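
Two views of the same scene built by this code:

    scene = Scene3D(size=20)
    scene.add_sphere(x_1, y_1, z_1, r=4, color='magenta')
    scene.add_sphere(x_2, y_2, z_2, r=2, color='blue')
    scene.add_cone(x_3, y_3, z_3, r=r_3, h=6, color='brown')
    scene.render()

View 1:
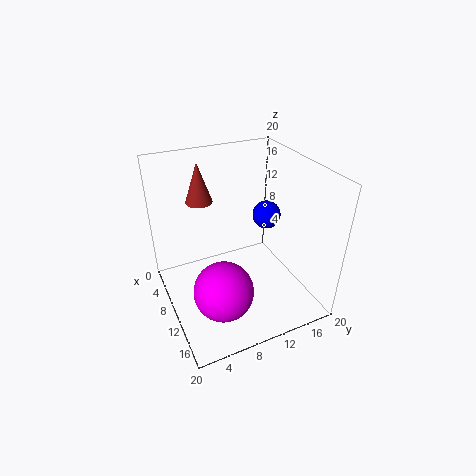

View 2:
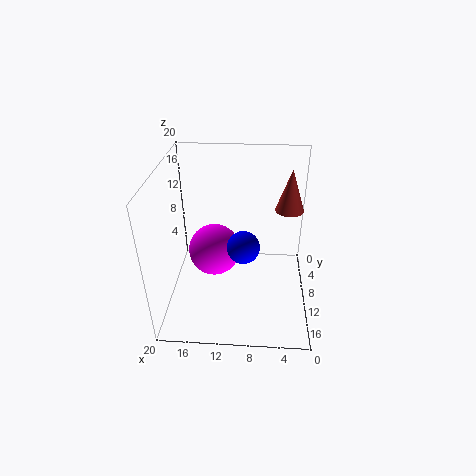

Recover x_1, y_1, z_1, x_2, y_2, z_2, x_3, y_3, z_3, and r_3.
x_1 = 14
y_1 = 6
z_1 = 5
x_2 = 9
y_2 = 15
z_2 = 12
x_3 = 3
y_3 = 7
z_3 = 13
r_3 = 2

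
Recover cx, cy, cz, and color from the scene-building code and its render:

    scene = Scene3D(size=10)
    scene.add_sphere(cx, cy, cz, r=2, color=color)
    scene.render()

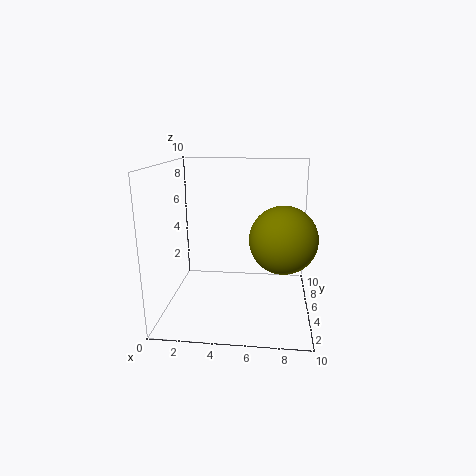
cx = 8
cy = 2
cz = 6
color = 'olive'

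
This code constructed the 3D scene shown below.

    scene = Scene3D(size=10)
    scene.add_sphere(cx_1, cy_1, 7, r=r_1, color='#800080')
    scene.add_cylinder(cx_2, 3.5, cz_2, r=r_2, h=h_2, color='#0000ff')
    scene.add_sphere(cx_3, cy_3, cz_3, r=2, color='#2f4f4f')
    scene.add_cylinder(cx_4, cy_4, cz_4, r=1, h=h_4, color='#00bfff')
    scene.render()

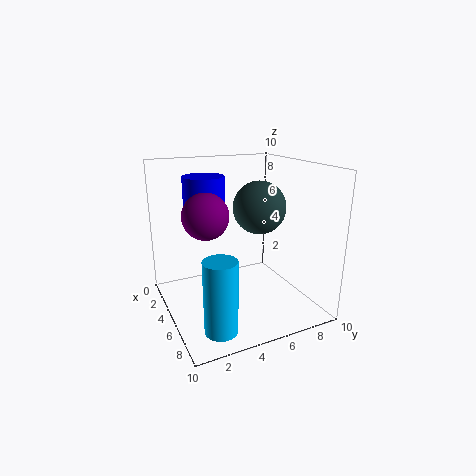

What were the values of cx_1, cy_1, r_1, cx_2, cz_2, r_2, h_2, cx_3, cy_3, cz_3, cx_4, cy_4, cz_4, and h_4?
cx_1 = 5.5
cy_1 = 2.5
r_1 = 1.5
cx_2 = 2.5
cz_2 = 5.5
r_2 = 1.5
h_2 = 3.5
cx_3 = 3.5
cy_3 = 7.5
cz_3 = 6.5
cx_4 = 9
cy_4 = 2
cz_4 = 1
h_4 = 4.5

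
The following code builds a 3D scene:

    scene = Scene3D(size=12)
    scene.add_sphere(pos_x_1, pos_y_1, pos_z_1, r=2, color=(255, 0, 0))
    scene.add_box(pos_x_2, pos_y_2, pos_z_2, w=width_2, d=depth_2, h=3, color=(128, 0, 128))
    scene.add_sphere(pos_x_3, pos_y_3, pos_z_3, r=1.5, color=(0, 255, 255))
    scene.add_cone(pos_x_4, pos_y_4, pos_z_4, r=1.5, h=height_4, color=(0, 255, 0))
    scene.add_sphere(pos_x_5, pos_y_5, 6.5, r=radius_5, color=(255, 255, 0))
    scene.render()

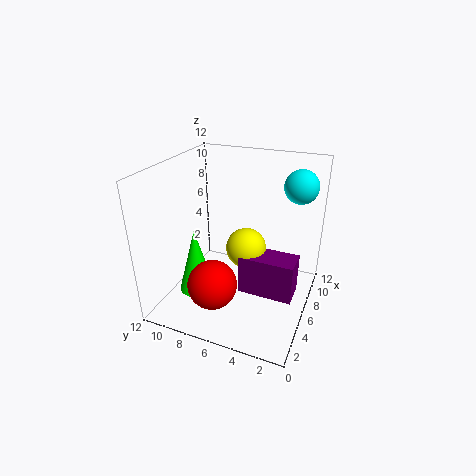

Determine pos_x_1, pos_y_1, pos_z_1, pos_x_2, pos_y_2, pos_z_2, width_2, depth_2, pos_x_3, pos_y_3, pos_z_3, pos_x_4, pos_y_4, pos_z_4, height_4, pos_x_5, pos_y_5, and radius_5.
pos_x_1 = 3
pos_y_1 = 7
pos_z_1 = 3
pos_x_2 = 2.5
pos_y_2 = 0.5
pos_z_2 = 3.5
width_2 = 2
depth_2 = 4
pos_x_3 = 10.5
pos_y_3 = 2
pos_z_3 = 9.5
pos_x_4 = 4
pos_y_4 = 9
pos_z_4 = 1.5
height_4 = 5.5
pos_x_5 = 4
pos_y_5 = 4.5
radius_5 = 1.5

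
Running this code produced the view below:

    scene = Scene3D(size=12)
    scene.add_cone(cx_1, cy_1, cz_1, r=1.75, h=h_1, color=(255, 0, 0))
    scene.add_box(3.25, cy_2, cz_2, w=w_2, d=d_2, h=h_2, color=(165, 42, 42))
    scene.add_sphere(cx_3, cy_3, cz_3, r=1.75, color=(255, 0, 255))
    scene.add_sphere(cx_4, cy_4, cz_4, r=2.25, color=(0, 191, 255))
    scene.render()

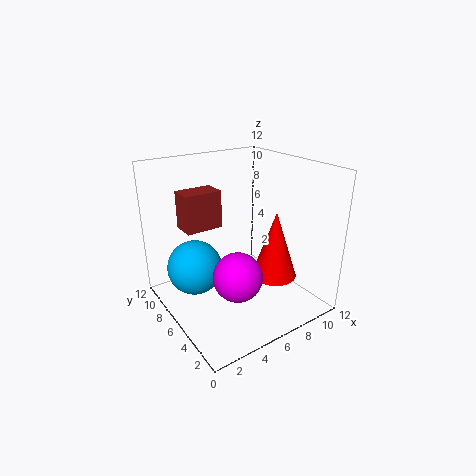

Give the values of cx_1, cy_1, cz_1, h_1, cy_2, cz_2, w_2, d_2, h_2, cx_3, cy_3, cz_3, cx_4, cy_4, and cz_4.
cx_1 = 7.25; cy_1 = 2.75; cz_1 = 3.75; h_1 = 5.25; cy_2 = 9.75; cz_2 = 5.5; w_2 = 3.5; d_2 = 2.25; h_2 = 3.5; cx_3 = 3.25; cy_3 = 2; cz_3 = 5.25; cx_4 = 2.5; cy_4 = 7.25; cz_4 = 3.75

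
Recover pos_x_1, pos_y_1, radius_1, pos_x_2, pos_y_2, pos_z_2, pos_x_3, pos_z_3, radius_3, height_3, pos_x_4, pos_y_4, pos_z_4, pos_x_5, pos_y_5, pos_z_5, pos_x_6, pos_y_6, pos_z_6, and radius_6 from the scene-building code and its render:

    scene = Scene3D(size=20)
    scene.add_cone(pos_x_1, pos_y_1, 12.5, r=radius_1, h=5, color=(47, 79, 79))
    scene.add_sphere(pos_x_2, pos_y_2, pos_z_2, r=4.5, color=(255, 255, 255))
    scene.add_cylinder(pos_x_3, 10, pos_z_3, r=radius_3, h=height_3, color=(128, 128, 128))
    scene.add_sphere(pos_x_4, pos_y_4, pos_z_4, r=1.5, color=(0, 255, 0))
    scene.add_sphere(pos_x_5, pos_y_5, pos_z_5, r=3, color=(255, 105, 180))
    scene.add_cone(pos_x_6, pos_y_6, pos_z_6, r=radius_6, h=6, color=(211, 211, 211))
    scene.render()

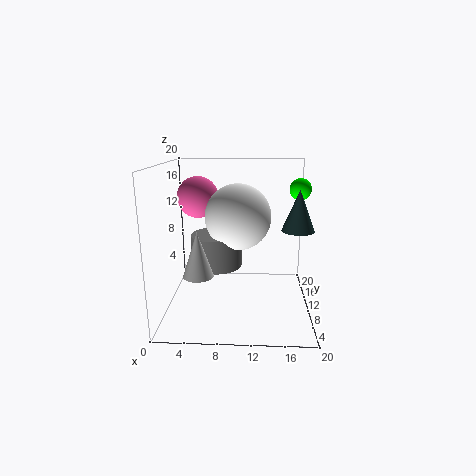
pos_x_1 = 17.5
pos_y_1 = 5.5
radius_1 = 2
pos_x_2 = 10
pos_y_2 = 10
pos_z_2 = 13
pos_x_3 = 7
pos_z_3 = 6
radius_3 = 3.5
height_3 = 4.5
pos_x_4 = 18.5
pos_y_4 = 12
pos_z_4 = 16.5
pos_x_5 = 4
pos_y_5 = 13.5
pos_z_5 = 15
pos_x_6 = 5
pos_y_6 = 6
pos_z_6 = 6
radius_6 = 2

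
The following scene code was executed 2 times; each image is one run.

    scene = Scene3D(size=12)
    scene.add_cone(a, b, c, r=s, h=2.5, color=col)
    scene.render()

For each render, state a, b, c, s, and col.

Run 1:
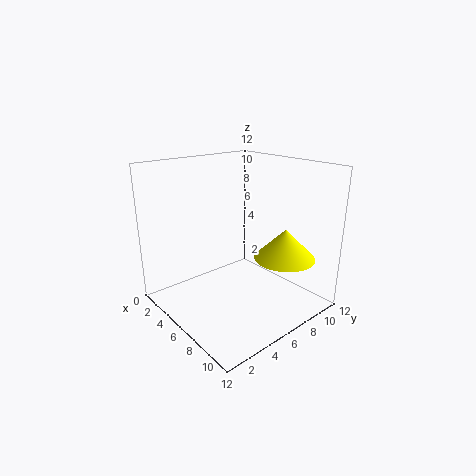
a = 9; b = 8.5; c = 4.5; s = 2.5; col = 'yellow'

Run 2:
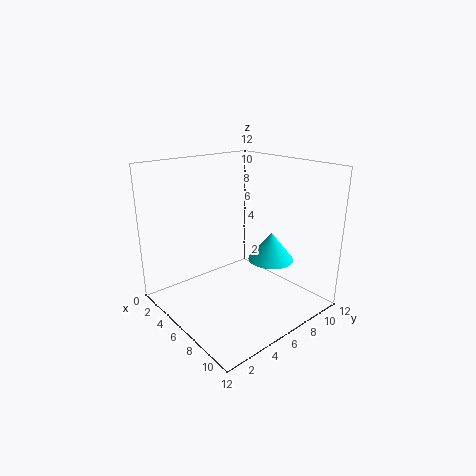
a = 7; b = 9; c = 3.5; s = 2; col = 'cyan'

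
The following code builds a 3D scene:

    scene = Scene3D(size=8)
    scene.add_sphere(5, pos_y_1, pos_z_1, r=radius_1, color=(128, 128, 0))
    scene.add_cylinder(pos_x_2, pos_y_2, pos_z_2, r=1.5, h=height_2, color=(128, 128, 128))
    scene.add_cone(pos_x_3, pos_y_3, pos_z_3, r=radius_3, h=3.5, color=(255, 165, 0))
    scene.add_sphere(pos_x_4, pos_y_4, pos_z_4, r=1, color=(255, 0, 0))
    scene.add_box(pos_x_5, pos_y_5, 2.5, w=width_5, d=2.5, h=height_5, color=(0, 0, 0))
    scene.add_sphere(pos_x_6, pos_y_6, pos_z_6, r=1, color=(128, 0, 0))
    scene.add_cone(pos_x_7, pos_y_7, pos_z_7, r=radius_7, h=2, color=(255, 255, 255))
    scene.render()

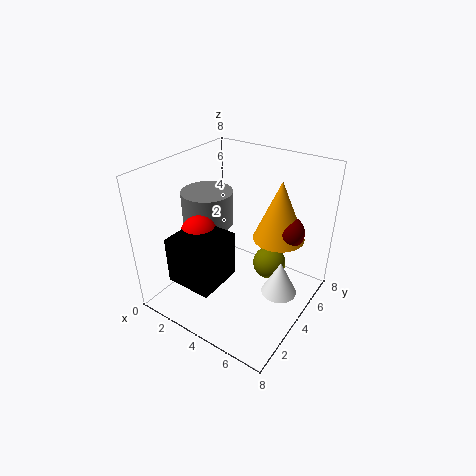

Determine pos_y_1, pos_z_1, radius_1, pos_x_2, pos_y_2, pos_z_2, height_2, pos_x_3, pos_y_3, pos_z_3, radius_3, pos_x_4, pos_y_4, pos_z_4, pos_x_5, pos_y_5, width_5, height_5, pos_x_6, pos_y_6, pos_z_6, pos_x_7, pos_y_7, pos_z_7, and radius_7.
pos_y_1 = 6
pos_z_1 = 1.5
radius_1 = 1
pos_x_2 = 1.5
pos_y_2 = 4.5
pos_z_2 = 4
height_2 = 2
pos_x_3 = 5.5
pos_y_3 = 6
pos_z_3 = 3.5
radius_3 = 1.5
pos_x_4 = 2.5
pos_y_4 = 2.5
pos_z_4 = 4.5
pos_x_5 = 2
pos_y_5 = 0.5
width_5 = 2.5
height_5 = 2.5
pos_x_6 = 6
pos_y_6 = 6
pos_z_6 = 4
pos_x_7 = 6.5
pos_y_7 = 4.5
pos_z_7 = 1
radius_7 = 1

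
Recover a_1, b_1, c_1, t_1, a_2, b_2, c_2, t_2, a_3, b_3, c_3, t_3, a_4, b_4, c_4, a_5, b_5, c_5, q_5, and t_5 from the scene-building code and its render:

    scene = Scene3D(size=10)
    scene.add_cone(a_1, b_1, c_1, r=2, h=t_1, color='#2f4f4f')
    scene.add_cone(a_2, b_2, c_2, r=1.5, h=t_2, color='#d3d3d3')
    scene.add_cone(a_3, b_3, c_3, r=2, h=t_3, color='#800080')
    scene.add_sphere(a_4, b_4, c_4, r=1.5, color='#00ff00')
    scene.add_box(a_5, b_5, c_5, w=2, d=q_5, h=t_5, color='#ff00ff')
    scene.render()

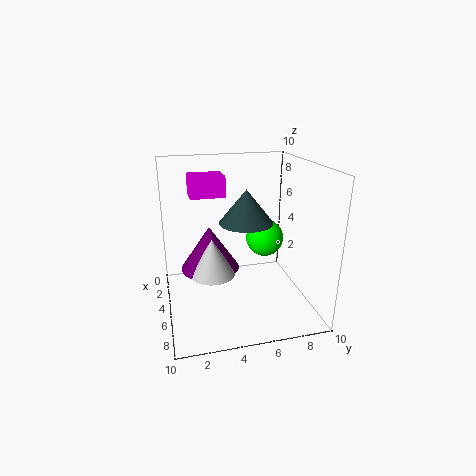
a_1 = 3.5; b_1 = 6; c_1 = 5.5; t_1 = 2.5; a_2 = 6; b_2 = 3; c_2 = 3; t_2 = 2.5; a_3 = 5; b_3 = 3; c_3 = 3; t_3 = 3; a_4 = 2; b_4 = 8; c_4 = 3.5; a_5 = 1.5; b_5 = 2; c_5 = 7.5; q_5 = 2.5; t_5 = 1.5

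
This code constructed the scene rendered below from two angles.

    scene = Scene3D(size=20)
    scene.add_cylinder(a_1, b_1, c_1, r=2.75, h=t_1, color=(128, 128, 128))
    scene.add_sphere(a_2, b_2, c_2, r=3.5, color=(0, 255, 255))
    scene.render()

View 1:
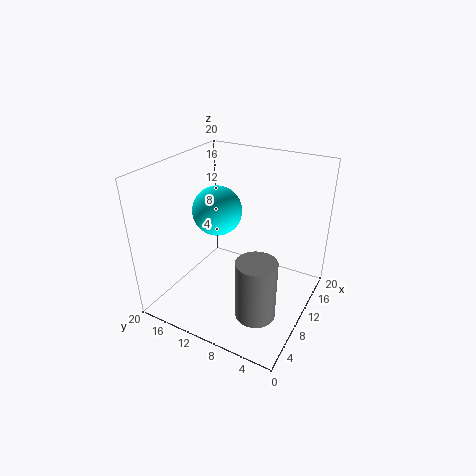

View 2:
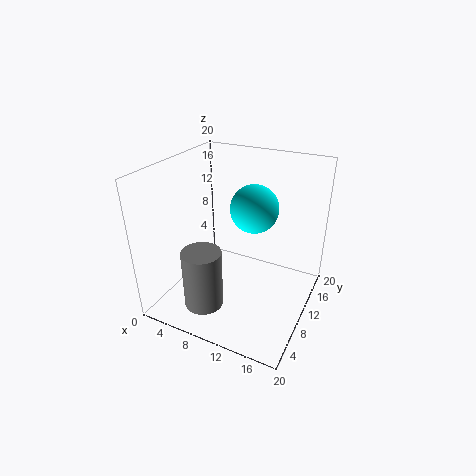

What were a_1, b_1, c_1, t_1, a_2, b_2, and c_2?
a_1 = 6.75, b_1 = 5.5, c_1 = 0.75, t_1 = 8.5, a_2 = 10.75, b_2 = 13.75, c_2 = 13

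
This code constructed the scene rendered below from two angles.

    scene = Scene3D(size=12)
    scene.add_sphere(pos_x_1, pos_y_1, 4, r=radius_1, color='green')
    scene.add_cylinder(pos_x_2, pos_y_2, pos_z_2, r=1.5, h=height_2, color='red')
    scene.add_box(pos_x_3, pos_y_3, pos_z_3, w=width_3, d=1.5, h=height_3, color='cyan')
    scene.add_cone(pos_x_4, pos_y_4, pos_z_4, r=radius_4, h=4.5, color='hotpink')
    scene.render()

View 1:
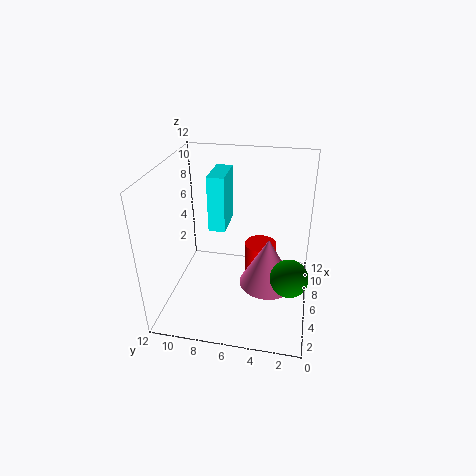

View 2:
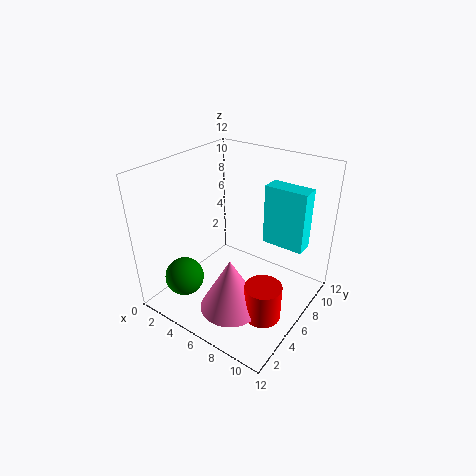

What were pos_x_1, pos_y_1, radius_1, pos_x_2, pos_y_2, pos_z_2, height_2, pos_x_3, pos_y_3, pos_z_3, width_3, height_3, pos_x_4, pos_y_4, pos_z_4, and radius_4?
pos_x_1 = 4, pos_y_1 = 1.5, radius_1 = 1.5, pos_x_2 = 9.5, pos_y_2 = 4.5, pos_z_2 = 0.5, height_2 = 3, pos_x_3 = 7.5, pos_y_3 = 7.5, pos_z_3 = 5.5, width_3 = 3.5, height_3 = 5, pos_x_4 = 7, pos_y_4 = 3.5, pos_z_4 = 1, radius_4 = 2.5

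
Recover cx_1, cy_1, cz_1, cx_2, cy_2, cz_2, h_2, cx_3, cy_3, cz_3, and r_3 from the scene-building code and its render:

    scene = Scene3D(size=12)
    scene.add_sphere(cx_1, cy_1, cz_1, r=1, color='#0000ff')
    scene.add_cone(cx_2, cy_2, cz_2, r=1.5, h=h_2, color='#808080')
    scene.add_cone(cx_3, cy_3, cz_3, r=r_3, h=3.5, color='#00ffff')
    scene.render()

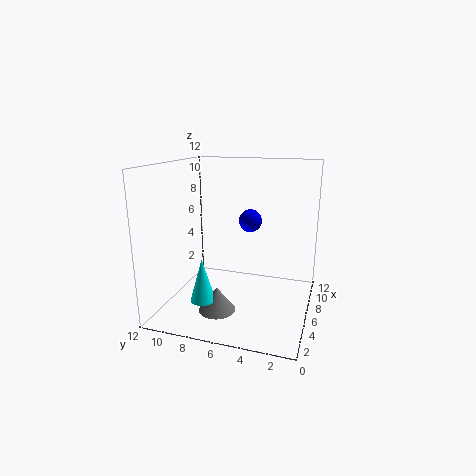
cx_1 = 8, cy_1 = 5.5, cz_1 = 7, cx_2 = 3.5, cy_2 = 7, cz_2 = 0.5, h_2 = 2, cx_3 = 3, cy_3 = 8, cz_3 = 1.5, r_3 = 1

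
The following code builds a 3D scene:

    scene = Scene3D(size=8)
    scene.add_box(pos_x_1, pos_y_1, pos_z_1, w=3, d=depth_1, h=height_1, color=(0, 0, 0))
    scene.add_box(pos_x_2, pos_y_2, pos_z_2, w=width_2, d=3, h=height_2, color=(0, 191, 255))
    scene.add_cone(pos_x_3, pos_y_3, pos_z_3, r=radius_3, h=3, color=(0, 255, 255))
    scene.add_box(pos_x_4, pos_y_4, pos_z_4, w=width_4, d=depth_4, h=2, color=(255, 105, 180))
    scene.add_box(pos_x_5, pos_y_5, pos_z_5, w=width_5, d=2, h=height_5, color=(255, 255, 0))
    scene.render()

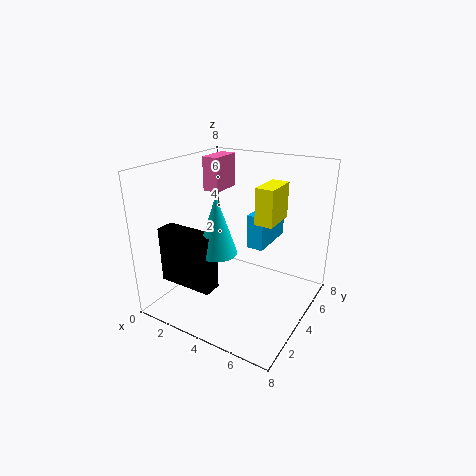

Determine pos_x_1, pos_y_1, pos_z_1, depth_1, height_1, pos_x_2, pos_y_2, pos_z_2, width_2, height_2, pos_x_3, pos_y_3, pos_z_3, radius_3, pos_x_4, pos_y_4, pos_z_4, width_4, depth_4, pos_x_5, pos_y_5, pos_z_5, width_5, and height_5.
pos_x_1 = 1
pos_y_1 = 1
pos_z_1 = 2
depth_1 = 1
height_1 = 3
pos_x_2 = 4
pos_y_2 = 5
pos_z_2 = 3
width_2 = 1
height_2 = 2
pos_x_3 = 4
pos_y_3 = 2
pos_z_3 = 4
radius_3 = 1
pos_x_4 = 1
pos_y_4 = 5
pos_z_4 = 6
width_4 = 1
depth_4 = 2
pos_x_5 = 5
pos_y_5 = 4
pos_z_5 = 5
width_5 = 1
height_5 = 2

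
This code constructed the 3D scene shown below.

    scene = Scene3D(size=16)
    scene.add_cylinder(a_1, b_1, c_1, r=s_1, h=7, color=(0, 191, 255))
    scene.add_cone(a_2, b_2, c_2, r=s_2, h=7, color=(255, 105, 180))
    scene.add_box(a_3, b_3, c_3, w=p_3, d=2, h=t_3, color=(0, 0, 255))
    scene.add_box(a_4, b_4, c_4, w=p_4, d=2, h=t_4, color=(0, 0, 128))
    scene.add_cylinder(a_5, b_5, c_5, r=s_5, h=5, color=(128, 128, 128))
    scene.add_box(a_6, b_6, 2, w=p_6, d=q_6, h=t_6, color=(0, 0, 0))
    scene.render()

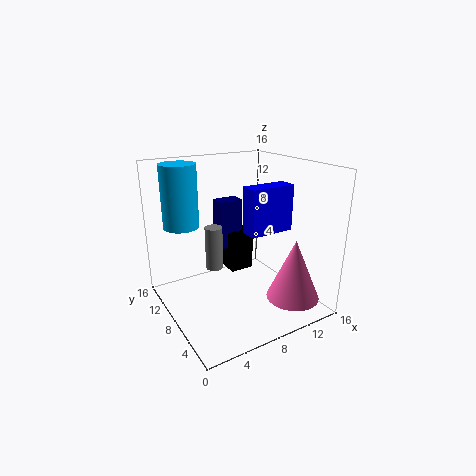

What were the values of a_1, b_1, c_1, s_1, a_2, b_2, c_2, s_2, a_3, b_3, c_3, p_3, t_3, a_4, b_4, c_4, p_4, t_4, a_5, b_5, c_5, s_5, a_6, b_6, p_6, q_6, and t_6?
a_1 = 3, b_1 = 12, c_1 = 9, s_1 = 2, a_2 = 13, b_2 = 4, c_2 = 1, s_2 = 3, a_3 = 8, b_3 = 5, c_3 = 9, p_3 = 5, t_3 = 5, a_4 = 8, b_4 = 12, c_4 = 5, p_4 = 3, t_4 = 6, a_5 = 6, b_5 = 10, c_5 = 4, s_5 = 1, a_6 = 9, b_6 = 11, p_6 = 3, q_6 = 5, t_6 = 5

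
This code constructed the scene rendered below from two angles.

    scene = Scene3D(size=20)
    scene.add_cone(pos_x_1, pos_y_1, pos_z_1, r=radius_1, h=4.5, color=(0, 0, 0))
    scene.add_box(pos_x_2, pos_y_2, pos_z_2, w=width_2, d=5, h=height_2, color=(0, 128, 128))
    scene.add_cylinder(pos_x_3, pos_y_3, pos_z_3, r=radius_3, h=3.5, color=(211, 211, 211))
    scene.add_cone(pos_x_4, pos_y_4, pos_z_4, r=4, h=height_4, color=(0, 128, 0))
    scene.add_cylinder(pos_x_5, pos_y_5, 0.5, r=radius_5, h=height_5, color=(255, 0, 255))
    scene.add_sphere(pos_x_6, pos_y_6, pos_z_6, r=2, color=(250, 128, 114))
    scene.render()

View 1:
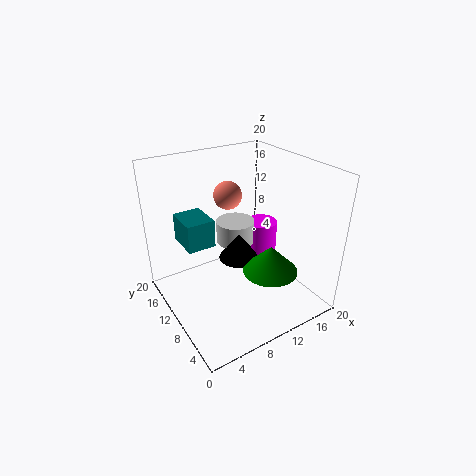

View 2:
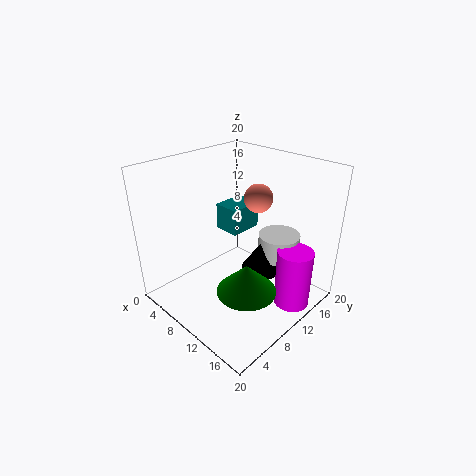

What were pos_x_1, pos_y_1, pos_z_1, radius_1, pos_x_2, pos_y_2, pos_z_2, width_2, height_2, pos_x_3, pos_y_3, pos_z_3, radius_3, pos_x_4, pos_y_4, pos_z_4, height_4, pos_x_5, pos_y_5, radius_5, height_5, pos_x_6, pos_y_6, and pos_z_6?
pos_x_1 = 12
pos_y_1 = 13
pos_z_1 = 4.5
radius_1 = 3
pos_x_2 = 3.5
pos_y_2 = 12
pos_z_2 = 8.5
width_2 = 4
height_2 = 4
pos_x_3 = 13
pos_y_3 = 15.5
pos_z_3 = 6
radius_3 = 3
pos_x_4 = 14
pos_y_4 = 7.5
pos_z_4 = 4.5
height_4 = 4
pos_x_5 = 17
pos_y_5 = 14
radius_5 = 2.5
height_5 = 8.5
pos_x_6 = 10.5
pos_y_6 = 13.5
pos_z_6 = 15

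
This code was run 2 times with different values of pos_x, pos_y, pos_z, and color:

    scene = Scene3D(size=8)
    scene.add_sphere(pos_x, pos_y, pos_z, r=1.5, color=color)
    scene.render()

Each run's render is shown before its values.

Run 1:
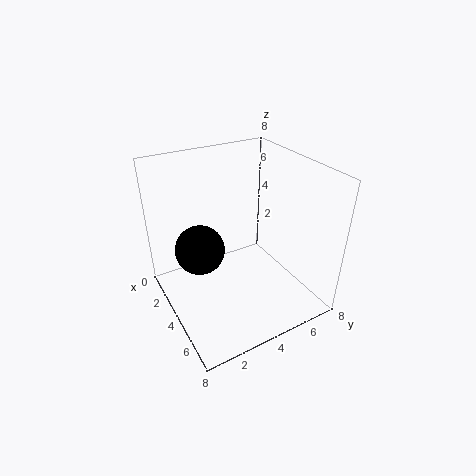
pos_x = 2; pos_y = 2.5; pos_z = 2.5; color = 'black'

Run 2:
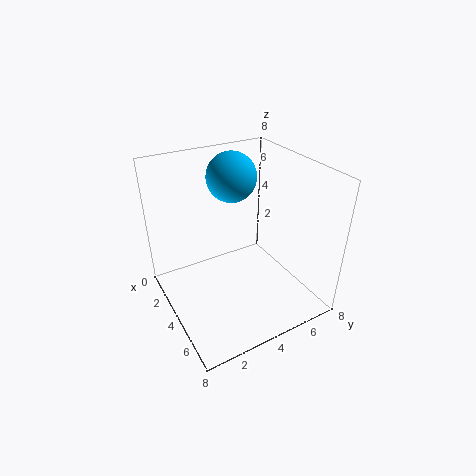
pos_x = 1.5; pos_y = 5; pos_z = 6.5; color = 'deepskyblue'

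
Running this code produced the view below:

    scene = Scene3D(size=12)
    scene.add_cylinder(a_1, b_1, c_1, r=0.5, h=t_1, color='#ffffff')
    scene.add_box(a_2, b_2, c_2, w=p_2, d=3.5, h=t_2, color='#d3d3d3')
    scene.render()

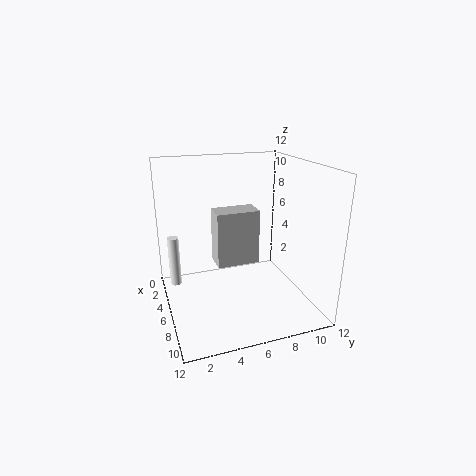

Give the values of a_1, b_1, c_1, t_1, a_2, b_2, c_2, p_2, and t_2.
a_1 = 3; b_1 = 1; c_1 = 1; t_1 = 4.5; a_2 = 5; b_2 = 4; c_2 = 4; p_2 = 2; t_2 = 4.5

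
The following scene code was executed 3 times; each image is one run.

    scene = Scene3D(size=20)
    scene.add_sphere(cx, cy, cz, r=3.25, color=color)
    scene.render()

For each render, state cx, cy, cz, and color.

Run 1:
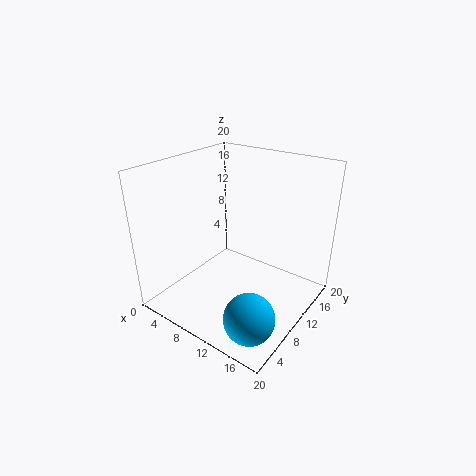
cx = 16.25; cy = 3.75; cz = 3.25; color = 'deepskyblue'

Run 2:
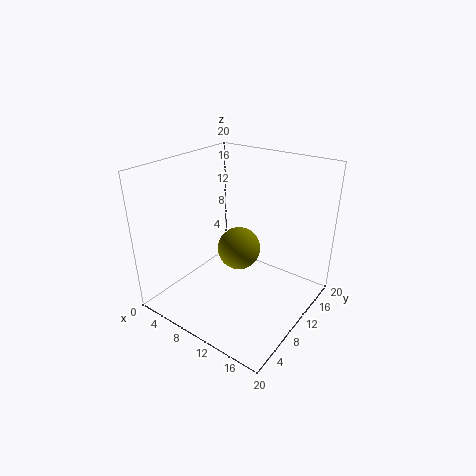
cx = 8; cy = 13; cz = 6.25; color = 'olive'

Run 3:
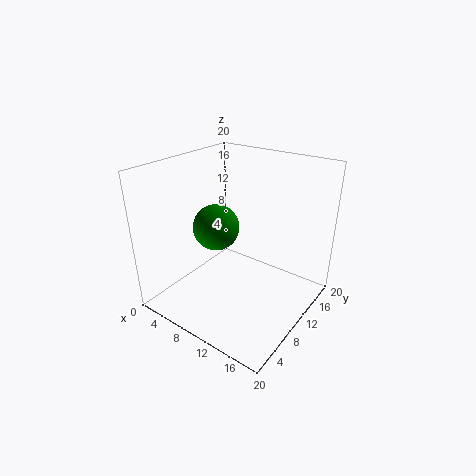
cx = 6.75; cy = 9.25; cz = 11; color = 'green'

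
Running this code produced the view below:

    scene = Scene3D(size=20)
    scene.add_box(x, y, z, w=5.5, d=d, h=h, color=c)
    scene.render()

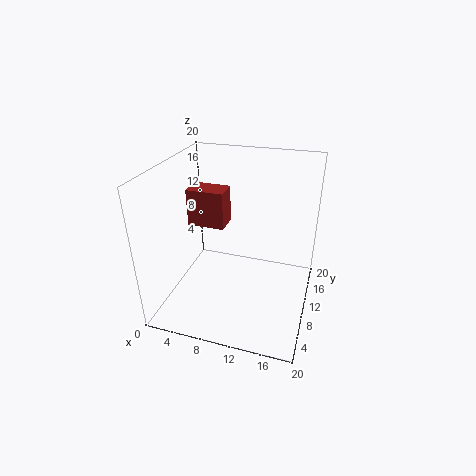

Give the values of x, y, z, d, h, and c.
x = 1.75; y = 11.5; z = 10; d = 3.5; h = 5.5; c = 'brown'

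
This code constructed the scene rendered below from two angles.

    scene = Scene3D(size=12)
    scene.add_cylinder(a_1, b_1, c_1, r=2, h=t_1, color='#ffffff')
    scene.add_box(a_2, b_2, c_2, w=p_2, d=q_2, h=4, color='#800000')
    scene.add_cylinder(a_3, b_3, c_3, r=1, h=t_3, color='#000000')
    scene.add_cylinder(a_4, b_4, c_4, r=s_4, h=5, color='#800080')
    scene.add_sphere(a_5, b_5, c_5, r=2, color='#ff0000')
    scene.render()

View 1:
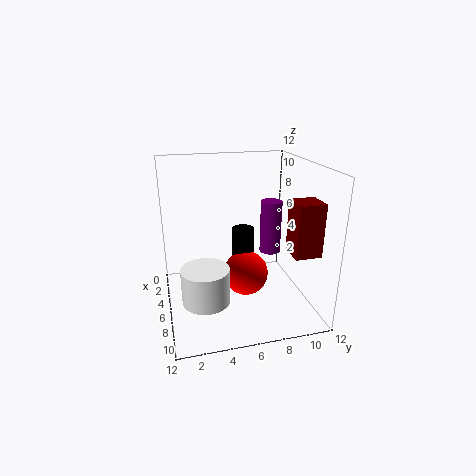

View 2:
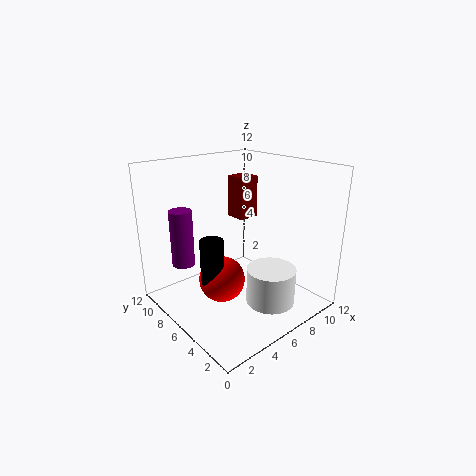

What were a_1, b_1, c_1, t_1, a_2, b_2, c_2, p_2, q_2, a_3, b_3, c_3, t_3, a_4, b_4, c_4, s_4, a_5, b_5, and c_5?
a_1 = 7; b_1 = 3; c_1 = 1; t_1 = 3; a_2 = 9; b_2 = 9; c_2 = 6; p_2 = 2; q_2 = 2; a_3 = 4; b_3 = 7; c_3 = 2; t_3 = 4; a_4 = 3; b_4 = 10; c_4 = 3; s_4 = 1; a_5 = 5; b_5 = 7; c_5 = 2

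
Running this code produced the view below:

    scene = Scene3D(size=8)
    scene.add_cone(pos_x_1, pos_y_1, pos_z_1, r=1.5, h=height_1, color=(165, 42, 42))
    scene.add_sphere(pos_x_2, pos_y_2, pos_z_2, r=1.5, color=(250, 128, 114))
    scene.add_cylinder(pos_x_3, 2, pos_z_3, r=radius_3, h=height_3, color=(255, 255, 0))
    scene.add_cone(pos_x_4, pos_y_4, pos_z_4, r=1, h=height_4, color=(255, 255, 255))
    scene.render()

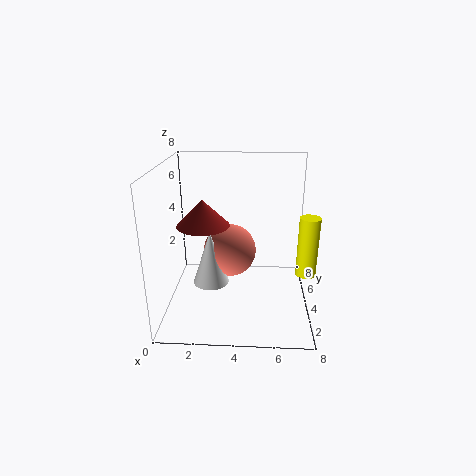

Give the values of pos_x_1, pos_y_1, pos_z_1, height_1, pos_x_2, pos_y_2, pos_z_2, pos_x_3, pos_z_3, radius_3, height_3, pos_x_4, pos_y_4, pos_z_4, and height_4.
pos_x_1 = 2; pos_y_1 = 4.5; pos_z_1 = 4.5; height_1 = 1.5; pos_x_2 = 3.5; pos_y_2 = 4.5; pos_z_2 = 3; pos_x_3 = 7.5; pos_z_3 = 3; radius_3 = 0.5; height_3 = 3; pos_x_4 = 2.5; pos_y_4 = 3.5; pos_z_4 = 1.5; height_4 = 3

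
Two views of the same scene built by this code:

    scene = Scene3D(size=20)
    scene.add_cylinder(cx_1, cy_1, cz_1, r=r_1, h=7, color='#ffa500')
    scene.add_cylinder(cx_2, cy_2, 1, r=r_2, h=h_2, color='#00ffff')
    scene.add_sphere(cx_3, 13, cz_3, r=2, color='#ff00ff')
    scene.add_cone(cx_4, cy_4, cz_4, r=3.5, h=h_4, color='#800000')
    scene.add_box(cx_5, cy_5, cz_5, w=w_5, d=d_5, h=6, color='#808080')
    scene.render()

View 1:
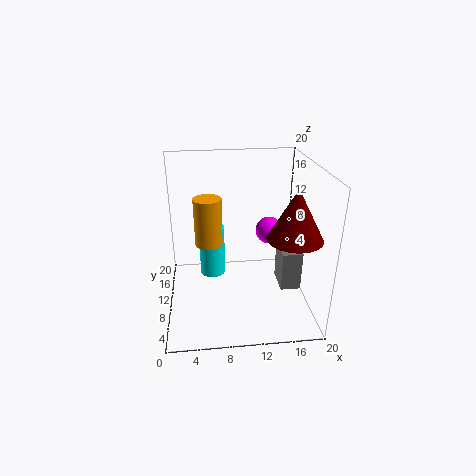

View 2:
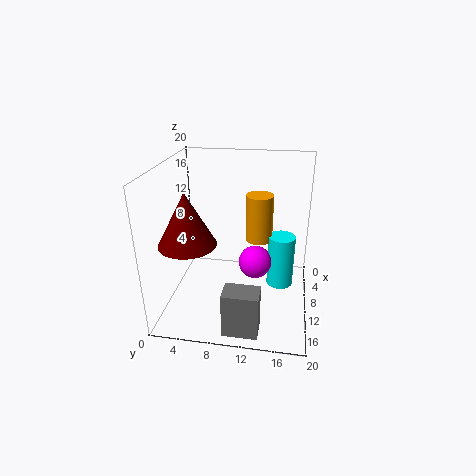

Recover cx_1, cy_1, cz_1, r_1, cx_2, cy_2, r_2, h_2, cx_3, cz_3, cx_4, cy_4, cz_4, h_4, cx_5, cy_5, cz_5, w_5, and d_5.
cx_1 = 6
cy_1 = 12.5
cz_1 = 8
r_1 = 2
cx_2 = 6.5
cy_2 = 16
r_2 = 2
h_2 = 8
cx_3 = 15
cz_3 = 9.5
cx_4 = 16.5
cy_4 = 5
cz_4 = 12
h_4 = 6.5
cx_5 = 16.5
cy_5 = 9.5
cz_5 = 1
w_5 = 3
d_5 = 4.5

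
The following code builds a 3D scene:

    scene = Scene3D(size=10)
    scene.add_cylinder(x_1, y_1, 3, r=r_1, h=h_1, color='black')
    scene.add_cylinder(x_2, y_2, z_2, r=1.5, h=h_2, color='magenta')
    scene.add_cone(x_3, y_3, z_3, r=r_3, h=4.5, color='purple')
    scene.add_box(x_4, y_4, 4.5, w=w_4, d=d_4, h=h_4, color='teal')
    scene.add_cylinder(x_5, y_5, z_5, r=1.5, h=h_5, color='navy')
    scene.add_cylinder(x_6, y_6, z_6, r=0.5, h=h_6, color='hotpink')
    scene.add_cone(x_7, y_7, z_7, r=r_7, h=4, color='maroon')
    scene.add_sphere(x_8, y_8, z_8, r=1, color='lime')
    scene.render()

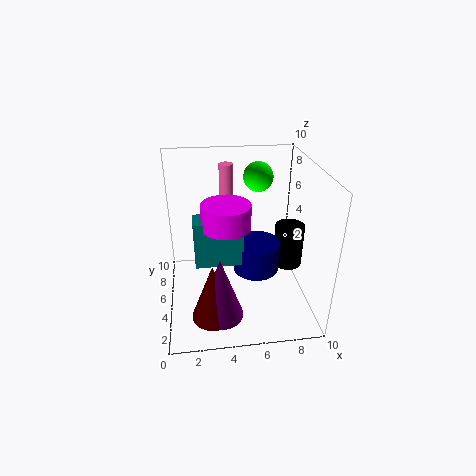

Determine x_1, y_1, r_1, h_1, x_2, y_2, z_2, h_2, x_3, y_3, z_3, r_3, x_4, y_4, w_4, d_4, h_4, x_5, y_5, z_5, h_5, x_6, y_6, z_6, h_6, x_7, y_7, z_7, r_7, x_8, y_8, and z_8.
x_1 = 8.5
y_1 = 4.5
r_1 = 1
h_1 = 3
x_2 = 4
y_2 = 3
z_2 = 7
h_2 = 1.5
x_3 = 3.5
y_3 = 2.5
z_3 = 0.5
r_3 = 1.5
x_4 = 2
y_4 = 2.5
w_4 = 3
d_4 = 1.5
h_4 = 3
x_5 = 6
y_5 = 3.5
z_5 = 3.5
h_5 = 2
x_6 = 4.5
y_6 = 7.5
z_6 = 5.5
h_6 = 4
x_7 = 3
y_7 = 2.5
z_7 = 0.5
r_7 = 1.5
x_8 = 6.5
y_8 = 6
z_8 = 9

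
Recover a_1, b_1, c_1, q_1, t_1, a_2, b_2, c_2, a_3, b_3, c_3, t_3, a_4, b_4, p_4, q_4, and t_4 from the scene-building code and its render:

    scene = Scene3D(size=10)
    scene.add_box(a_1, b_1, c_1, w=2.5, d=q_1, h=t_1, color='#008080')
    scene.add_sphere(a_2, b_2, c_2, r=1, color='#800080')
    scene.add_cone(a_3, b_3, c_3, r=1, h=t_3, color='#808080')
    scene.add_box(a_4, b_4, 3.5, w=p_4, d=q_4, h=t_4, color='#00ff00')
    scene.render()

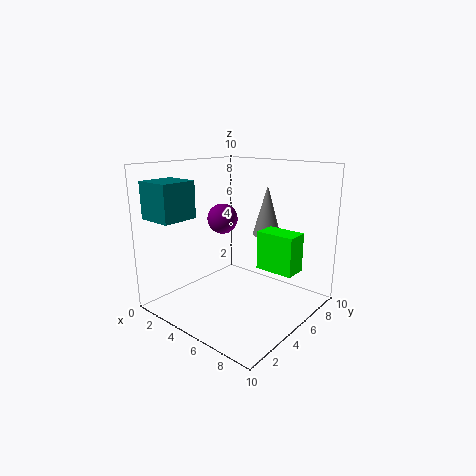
a_1 = 0.5; b_1 = 0.5; c_1 = 6.5; q_1 = 2.5; t_1 = 2.5; a_2 = 4.5; b_2 = 4; c_2 = 6.5; a_3 = 6; b_3 = 7; c_3 = 5; t_3 = 3.5; a_4 = 7; b_4 = 4.5; p_4 = 2.5; q_4 = 1.5; t_4 = 2.5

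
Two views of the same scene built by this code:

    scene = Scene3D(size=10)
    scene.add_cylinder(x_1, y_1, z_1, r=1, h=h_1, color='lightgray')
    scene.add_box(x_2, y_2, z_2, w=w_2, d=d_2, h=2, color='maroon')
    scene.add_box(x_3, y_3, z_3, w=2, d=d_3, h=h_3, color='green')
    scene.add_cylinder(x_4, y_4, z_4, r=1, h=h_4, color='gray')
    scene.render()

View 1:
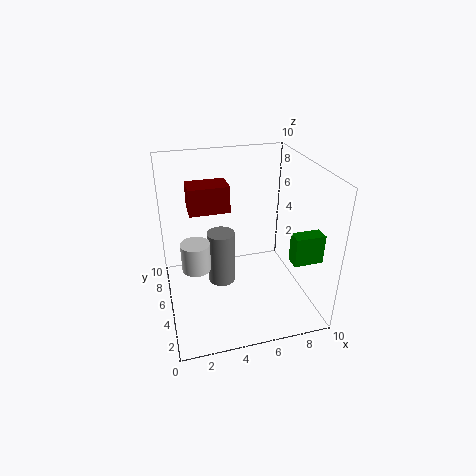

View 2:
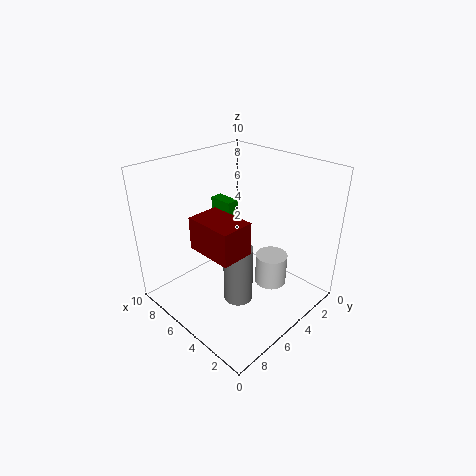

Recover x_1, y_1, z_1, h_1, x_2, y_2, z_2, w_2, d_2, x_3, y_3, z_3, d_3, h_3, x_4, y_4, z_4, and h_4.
x_1 = 2
y_1 = 5
z_1 = 3
h_1 = 2
x_2 = 2
y_2 = 7
z_2 = 6
w_2 = 3
d_2 = 2
x_3 = 8
y_3 = 2
z_3 = 4
d_3 = 1
h_3 = 2
x_4 = 4
y_4 = 6
z_4 = 1
h_4 = 4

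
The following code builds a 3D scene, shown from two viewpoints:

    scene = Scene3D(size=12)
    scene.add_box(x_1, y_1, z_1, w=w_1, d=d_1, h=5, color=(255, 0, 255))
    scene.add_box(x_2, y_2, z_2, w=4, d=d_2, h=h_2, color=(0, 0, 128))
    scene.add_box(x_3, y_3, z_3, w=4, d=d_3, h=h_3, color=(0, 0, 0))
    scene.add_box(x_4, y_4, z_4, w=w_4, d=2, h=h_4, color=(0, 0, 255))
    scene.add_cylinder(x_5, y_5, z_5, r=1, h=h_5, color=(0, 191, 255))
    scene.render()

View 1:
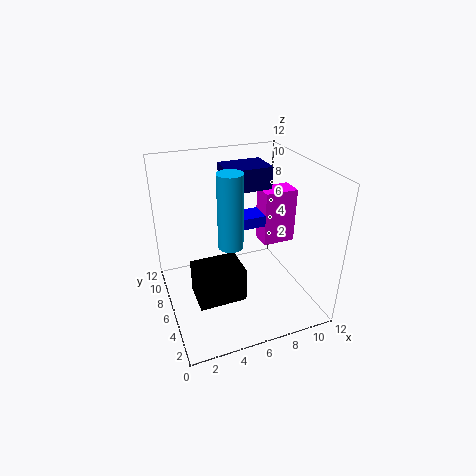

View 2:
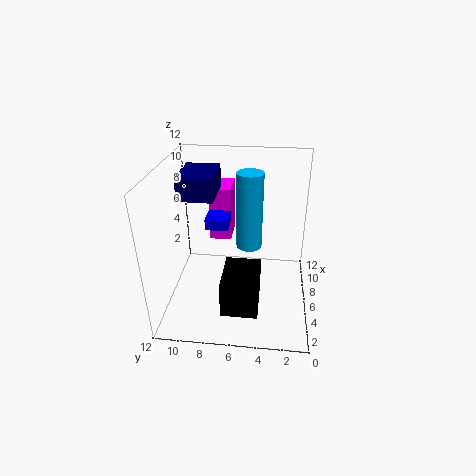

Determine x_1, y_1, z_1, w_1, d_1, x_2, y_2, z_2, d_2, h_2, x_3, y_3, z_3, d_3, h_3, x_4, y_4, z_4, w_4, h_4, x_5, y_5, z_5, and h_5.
x_1 = 9, y_1 = 7, z_1 = 4, w_1 = 3, d_1 = 2, x_2 = 6, y_2 = 8, z_2 = 9, d_2 = 3, h_2 = 2, x_3 = 2, y_3 = 4, z_3 = 1, d_3 = 3, h_3 = 3, x_4 = 7, y_4 = 7, z_4 = 6, w_4 = 3, h_4 = 1, x_5 = 5, y_5 = 5, z_5 = 6, h_5 = 6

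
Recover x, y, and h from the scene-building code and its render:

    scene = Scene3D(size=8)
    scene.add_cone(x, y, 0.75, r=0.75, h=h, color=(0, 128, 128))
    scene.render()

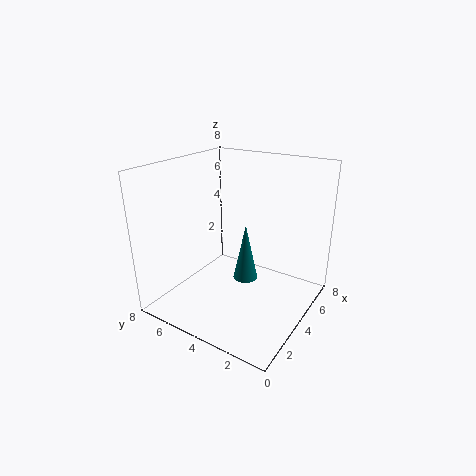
x = 5.25
y = 4.25
h = 3.5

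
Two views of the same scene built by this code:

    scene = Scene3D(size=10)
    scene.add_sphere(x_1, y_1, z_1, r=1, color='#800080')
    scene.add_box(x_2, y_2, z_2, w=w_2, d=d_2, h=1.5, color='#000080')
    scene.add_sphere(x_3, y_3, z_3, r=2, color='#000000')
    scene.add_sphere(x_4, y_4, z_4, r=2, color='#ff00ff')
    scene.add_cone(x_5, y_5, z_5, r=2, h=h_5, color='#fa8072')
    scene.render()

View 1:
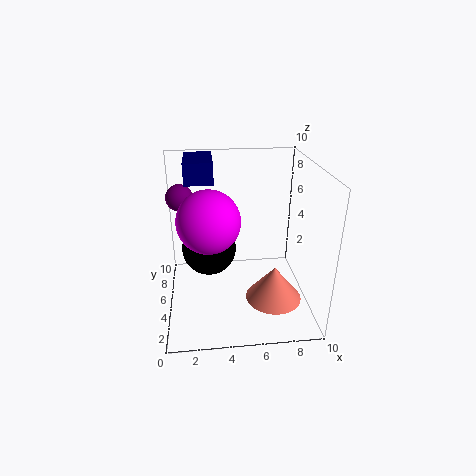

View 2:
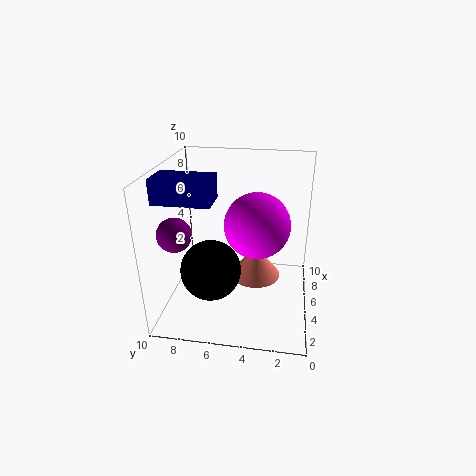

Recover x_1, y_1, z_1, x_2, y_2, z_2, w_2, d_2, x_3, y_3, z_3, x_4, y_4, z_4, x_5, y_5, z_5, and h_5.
x_1 = 1, y_1 = 8, z_1 = 7, x_2 = 1.5, y_2 = 6, z_2 = 8.5, w_2 = 2, d_2 = 3.5, x_3 = 3, y_3 = 6.5, z_3 = 3.5, x_4 = 3, y_4 = 3.5, z_4 = 7, x_5 = 7.5, y_5 = 4, z_5 = 0.5, h_5 = 2.5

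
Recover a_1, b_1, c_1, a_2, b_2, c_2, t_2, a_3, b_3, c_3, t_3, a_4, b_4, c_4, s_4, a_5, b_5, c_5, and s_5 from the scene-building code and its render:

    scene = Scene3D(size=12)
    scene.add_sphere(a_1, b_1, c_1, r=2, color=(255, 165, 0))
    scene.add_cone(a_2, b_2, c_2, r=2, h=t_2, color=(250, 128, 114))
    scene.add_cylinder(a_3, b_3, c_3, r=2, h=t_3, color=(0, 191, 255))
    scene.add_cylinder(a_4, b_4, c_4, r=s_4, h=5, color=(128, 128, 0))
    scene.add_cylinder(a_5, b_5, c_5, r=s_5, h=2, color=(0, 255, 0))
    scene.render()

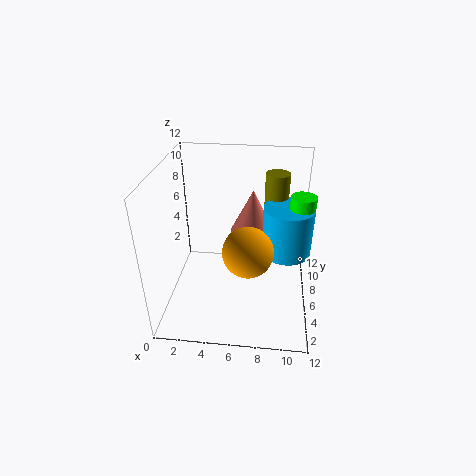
a_1 = 7, b_1 = 4, c_1 = 6, a_2 = 7, b_2 = 9, c_2 = 5, t_2 = 4, a_3 = 10, b_3 = 6, c_3 = 5, t_3 = 4, a_4 = 9, b_4 = 8, c_4 = 6, s_4 = 1, a_5 = 11, b_5 = 6, c_5 = 8, s_5 = 1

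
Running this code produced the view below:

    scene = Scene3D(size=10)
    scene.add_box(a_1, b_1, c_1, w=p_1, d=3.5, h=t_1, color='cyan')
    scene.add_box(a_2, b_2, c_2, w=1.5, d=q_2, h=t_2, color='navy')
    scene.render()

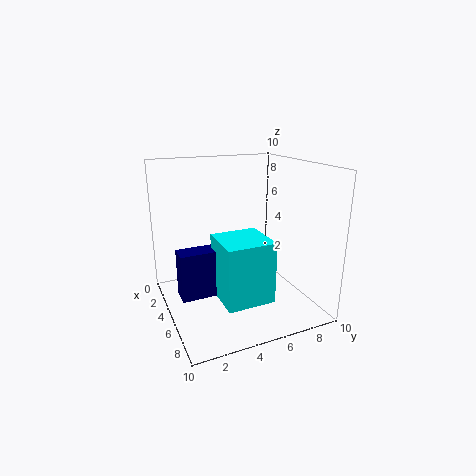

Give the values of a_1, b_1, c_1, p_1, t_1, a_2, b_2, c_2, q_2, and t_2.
a_1 = 3.5; b_1 = 3.5; c_1 = 0.5; p_1 = 3.5; t_1 = 4.5; a_2 = 3; b_2 = 1; c_2 = 0.5; q_2 = 3; t_2 = 3.5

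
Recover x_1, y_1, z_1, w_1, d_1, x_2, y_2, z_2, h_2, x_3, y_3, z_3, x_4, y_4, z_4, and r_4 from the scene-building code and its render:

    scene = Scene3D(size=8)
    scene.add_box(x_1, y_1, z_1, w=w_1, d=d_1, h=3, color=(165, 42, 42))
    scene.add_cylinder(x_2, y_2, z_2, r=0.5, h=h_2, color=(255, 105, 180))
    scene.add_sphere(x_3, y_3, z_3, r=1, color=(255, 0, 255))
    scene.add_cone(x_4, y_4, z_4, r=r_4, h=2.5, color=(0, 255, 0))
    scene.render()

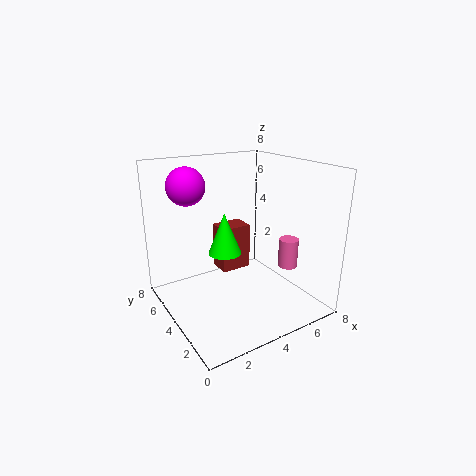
x_1 = 4.5; y_1 = 6.5; z_1 = 0.5; w_1 = 2; d_1 = 1.5; x_2 = 5.5; y_2 = 1.5; z_2 = 3; h_2 = 1.5; x_3 = 1.5; y_3 = 5; z_3 = 7; x_4 = 4; y_4 = 5.5; z_4 = 2.5; r_4 = 1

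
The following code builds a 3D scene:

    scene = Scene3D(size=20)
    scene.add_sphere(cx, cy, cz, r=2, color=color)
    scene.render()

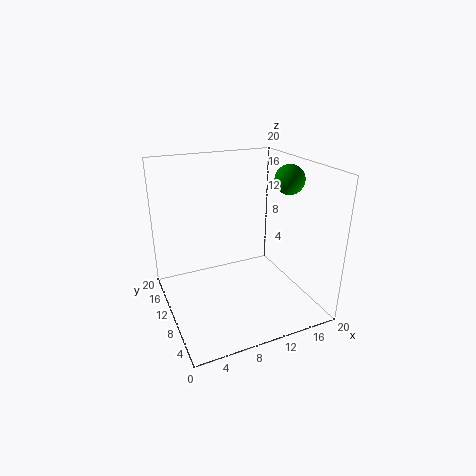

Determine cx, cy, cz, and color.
cx = 16.5
cy = 8
cz = 18
color = 'green'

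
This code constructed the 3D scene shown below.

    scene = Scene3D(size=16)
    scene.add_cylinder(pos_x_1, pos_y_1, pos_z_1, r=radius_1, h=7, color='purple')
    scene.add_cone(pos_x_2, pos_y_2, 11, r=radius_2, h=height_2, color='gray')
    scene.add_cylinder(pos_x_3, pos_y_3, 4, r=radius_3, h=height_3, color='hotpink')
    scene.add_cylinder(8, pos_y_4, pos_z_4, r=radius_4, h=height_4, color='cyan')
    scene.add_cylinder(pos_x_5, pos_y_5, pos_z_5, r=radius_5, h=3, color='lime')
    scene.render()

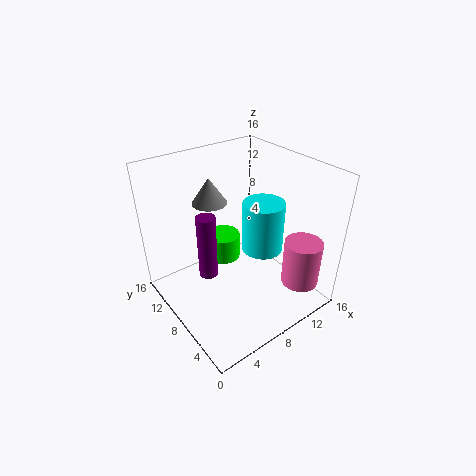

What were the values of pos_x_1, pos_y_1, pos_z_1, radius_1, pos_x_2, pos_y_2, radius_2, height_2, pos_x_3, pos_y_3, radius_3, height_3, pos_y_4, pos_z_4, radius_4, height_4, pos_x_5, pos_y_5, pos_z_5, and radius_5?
pos_x_1 = 4; pos_y_1 = 8; pos_z_1 = 5; radius_1 = 1; pos_x_2 = 7; pos_y_2 = 12; radius_2 = 2; height_2 = 3; pos_x_3 = 12; pos_y_3 = 2; radius_3 = 2; height_3 = 5; pos_y_4 = 4; pos_z_4 = 9; radius_4 = 2; height_4 = 5; pos_x_5 = 8; pos_y_5 = 11; pos_z_5 = 4; radius_5 = 2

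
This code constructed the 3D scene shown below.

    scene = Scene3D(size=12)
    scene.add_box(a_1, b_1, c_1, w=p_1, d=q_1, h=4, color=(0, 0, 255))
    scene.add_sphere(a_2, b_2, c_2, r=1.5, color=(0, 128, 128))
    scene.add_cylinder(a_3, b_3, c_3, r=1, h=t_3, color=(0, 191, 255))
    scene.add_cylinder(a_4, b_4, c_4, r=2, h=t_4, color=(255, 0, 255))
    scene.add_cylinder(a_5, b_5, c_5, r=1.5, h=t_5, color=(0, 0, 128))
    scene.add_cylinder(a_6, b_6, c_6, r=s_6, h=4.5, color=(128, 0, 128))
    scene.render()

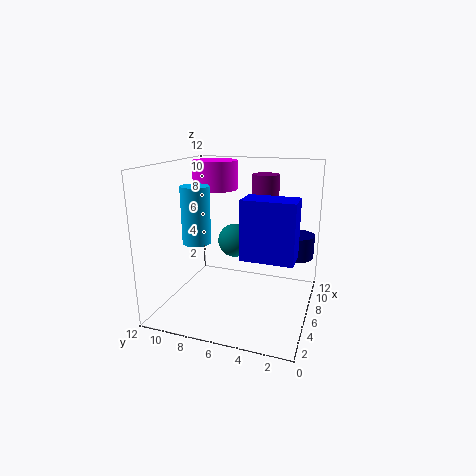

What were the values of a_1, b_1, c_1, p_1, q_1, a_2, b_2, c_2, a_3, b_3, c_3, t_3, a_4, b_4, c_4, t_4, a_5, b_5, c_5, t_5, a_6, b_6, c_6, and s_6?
a_1 = 0.5, b_1 = 0.5, c_1 = 6.5, p_1 = 2, q_1 = 3.5, a_2 = 8, b_2 = 7, c_2 = 5, a_3 = 1.5, b_3 = 7.5, c_3 = 7, t_3 = 4, a_4 = 8.5, b_4 = 9, c_4 = 9.5, t_4 = 2.5, a_5 = 8.5, b_5 = 1.5, c_5 = 4, t_5 = 2, a_6 = 5, b_6 = 3.5, c_6 = 7, s_6 = 1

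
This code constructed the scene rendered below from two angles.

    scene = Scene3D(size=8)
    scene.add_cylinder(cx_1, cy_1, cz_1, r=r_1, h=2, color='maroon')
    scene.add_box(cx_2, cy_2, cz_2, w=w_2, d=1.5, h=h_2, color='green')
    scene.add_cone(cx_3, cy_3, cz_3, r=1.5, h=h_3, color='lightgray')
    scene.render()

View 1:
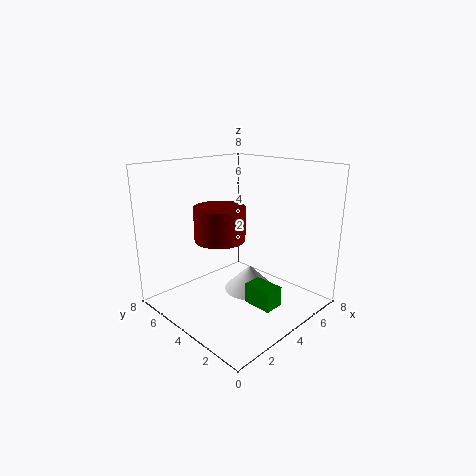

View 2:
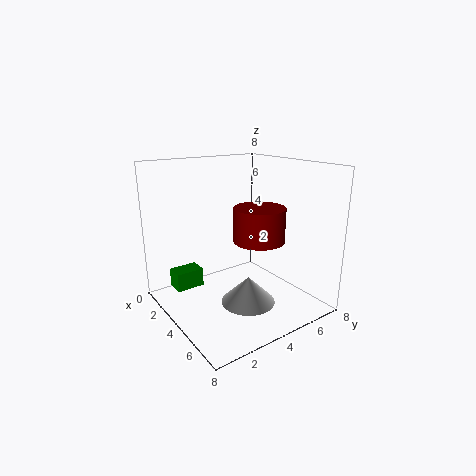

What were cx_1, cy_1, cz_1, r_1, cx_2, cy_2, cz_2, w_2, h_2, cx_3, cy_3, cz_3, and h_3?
cx_1 = 4
cy_1 = 5.5
cz_1 = 3.5
r_1 = 1.5
cx_2 = 2.5
cy_2 = 0.5
cz_2 = 1.5
w_2 = 1
h_2 = 1
cx_3 = 5
cy_3 = 4
cz_3 = 0.5
h_3 = 1.5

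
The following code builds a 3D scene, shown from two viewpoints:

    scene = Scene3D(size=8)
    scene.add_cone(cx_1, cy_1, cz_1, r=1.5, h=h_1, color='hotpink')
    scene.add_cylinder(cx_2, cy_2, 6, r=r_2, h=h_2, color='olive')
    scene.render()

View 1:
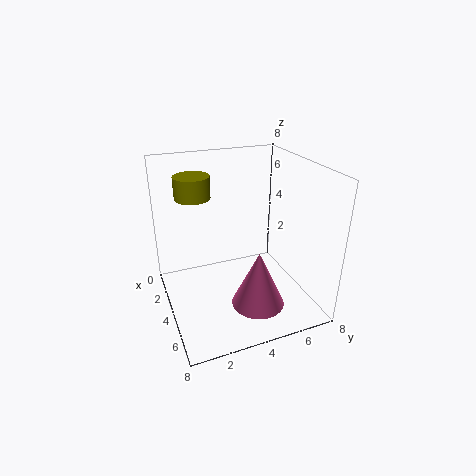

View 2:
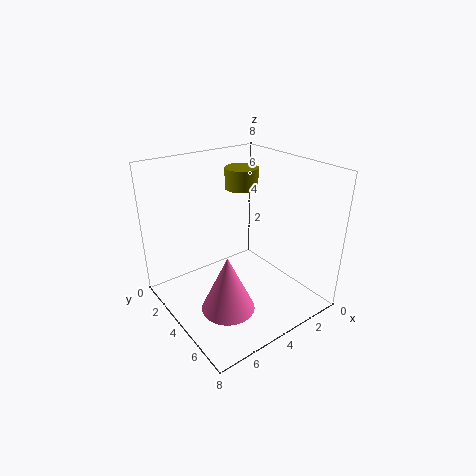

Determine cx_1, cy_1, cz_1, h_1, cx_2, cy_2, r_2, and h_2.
cx_1 = 5.25, cy_1 = 4.75, cz_1 = 0.25, h_1 = 3.25, cx_2 = 2.25, cy_2 = 2, r_2 = 1, h_2 = 1.25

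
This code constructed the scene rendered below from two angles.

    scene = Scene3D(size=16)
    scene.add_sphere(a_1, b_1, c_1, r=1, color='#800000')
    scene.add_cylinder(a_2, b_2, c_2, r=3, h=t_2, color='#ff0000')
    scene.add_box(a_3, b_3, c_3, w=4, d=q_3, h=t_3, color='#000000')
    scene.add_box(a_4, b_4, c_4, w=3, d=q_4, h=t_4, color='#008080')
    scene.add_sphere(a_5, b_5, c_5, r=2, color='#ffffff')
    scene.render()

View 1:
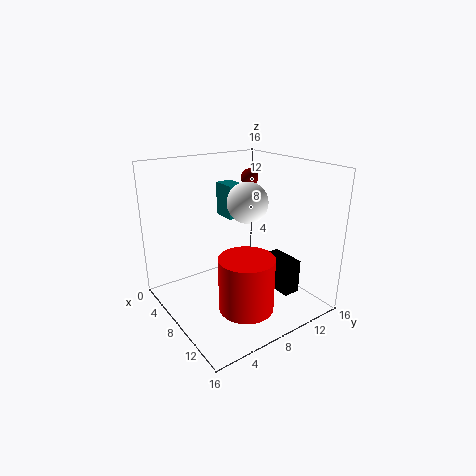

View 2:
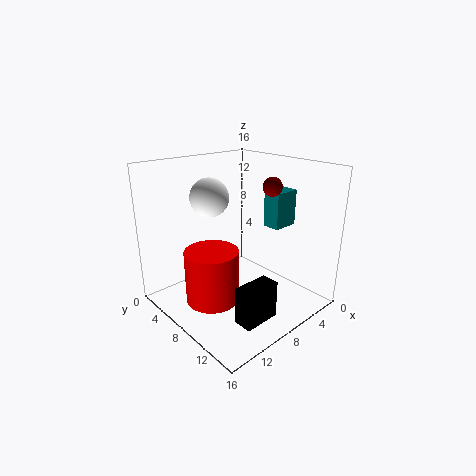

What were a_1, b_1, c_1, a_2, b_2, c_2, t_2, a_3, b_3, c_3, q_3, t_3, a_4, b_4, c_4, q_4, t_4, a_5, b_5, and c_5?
a_1 = 6; b_1 = 11; c_1 = 14; a_2 = 11; b_2 = 7; c_2 = 1; t_2 = 6; a_3 = 8; b_3 = 12; c_3 = 1; q_3 = 2; t_3 = 4; a_4 = 2; b_4 = 9; c_4 = 9; q_4 = 2; t_4 = 4; a_5 = 11; b_5 = 7; c_5 = 13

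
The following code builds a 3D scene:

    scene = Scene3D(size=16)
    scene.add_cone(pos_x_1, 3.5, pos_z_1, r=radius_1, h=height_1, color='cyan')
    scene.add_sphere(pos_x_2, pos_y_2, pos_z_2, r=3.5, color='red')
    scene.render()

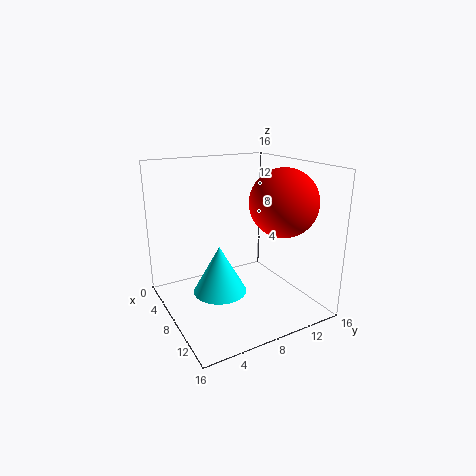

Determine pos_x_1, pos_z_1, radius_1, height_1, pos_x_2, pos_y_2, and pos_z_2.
pos_x_1 = 12.5
pos_z_1 = 5
radius_1 = 2.5
height_1 = 4.5
pos_x_2 = 12
pos_y_2 = 11
pos_z_2 = 12.5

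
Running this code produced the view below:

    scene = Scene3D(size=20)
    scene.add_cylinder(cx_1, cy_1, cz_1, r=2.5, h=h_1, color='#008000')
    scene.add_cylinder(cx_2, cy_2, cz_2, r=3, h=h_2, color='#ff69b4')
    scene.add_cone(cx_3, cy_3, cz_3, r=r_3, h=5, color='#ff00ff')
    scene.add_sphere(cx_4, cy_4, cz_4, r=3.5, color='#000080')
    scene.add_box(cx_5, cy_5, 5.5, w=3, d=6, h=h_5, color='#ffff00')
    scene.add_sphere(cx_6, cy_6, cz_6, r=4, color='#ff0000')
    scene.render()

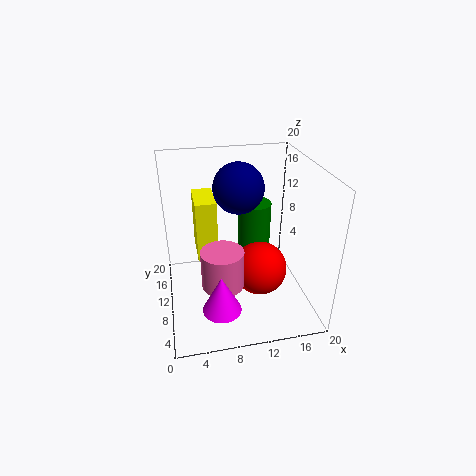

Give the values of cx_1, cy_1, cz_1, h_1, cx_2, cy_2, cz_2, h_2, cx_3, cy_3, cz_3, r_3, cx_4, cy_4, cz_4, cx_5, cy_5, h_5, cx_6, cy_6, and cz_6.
cx_1 = 13.5
cy_1 = 14.5
cz_1 = 4.5
h_1 = 8.5
cx_2 = 7.5
cy_2 = 8.5
cz_2 = 3.5
h_2 = 5.5
cx_3 = 6.5
cy_3 = 3.5
cz_3 = 3.5
r_3 = 2.5
cx_4 = 10.5
cy_4 = 12
cz_4 = 16.5
cx_5 = 4.5
cy_5 = 12
h_5 = 9
cx_6 = 13.5
cy_6 = 10.5
cz_6 = 4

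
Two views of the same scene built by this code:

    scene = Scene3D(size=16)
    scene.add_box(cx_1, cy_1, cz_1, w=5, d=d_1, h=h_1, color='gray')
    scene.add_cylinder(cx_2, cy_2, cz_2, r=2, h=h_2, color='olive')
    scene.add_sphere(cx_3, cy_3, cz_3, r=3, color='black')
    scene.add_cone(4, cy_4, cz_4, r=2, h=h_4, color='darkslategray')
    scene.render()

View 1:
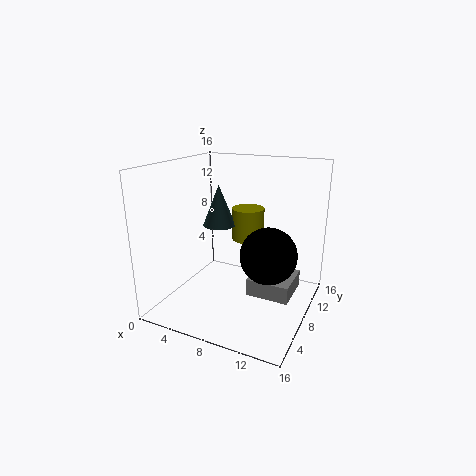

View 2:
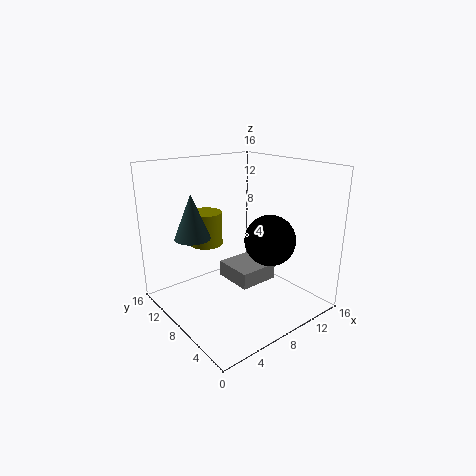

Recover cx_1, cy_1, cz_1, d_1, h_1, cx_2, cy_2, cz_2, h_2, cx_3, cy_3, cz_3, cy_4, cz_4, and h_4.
cx_1 = 9, cy_1 = 8, cz_1 = 1, d_1 = 5, h_1 = 2, cx_2 = 7, cy_2 = 13, cz_2 = 6, h_2 = 4, cx_3 = 12, cy_3 = 7, cz_3 = 7, cy_4 = 11, cz_4 = 8, h_4 = 5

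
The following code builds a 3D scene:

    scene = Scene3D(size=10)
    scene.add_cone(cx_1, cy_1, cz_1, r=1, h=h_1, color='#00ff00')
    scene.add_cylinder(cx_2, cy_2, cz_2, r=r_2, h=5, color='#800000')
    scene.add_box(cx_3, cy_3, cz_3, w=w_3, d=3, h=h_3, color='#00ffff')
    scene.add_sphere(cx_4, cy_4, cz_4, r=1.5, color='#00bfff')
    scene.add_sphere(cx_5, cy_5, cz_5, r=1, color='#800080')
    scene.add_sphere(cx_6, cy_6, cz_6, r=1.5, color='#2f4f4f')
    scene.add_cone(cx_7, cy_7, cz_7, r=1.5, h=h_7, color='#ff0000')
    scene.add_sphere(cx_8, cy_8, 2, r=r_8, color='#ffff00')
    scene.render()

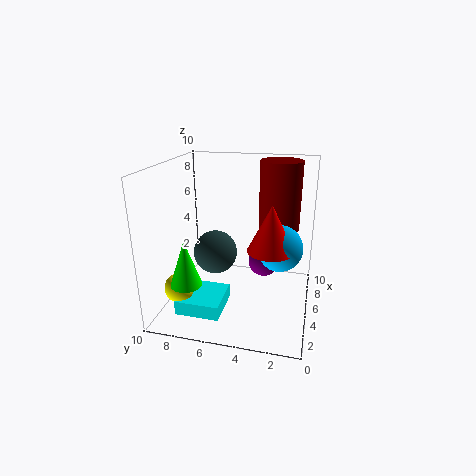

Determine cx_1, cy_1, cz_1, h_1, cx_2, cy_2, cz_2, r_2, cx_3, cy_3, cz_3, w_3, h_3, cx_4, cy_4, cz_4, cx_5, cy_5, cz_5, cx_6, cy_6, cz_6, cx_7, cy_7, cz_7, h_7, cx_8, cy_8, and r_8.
cx_1 = 1.5; cy_1 = 7.5; cz_1 = 3; h_1 = 3; cx_2 = 7.5; cy_2 = 2.5; cz_2 = 5; r_2 = 1.5; cx_3 = 1.5; cy_3 = 5.5; cz_3 = 0.5; w_3 = 3; h_3 = 1; cx_4 = 4; cy_4 = 2; cz_4 = 5; cx_5 = 4; cy_5 = 3; cz_5 = 4; cx_6 = 4.5; cy_6 = 6.5; cz_6 = 4; cx_7 = 3.5; cy_7 = 2.5; cz_7 = 5; h_7 = 3; cx_8 = 2.5; cy_8 = 8.5; r_8 = 1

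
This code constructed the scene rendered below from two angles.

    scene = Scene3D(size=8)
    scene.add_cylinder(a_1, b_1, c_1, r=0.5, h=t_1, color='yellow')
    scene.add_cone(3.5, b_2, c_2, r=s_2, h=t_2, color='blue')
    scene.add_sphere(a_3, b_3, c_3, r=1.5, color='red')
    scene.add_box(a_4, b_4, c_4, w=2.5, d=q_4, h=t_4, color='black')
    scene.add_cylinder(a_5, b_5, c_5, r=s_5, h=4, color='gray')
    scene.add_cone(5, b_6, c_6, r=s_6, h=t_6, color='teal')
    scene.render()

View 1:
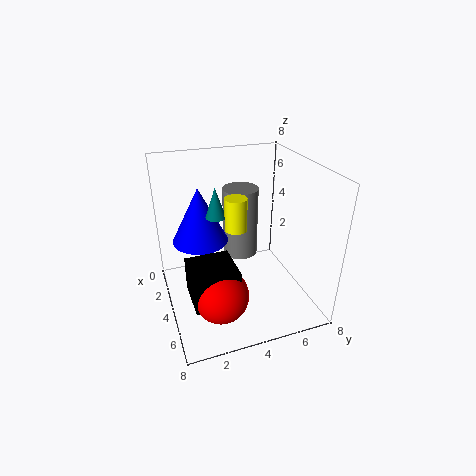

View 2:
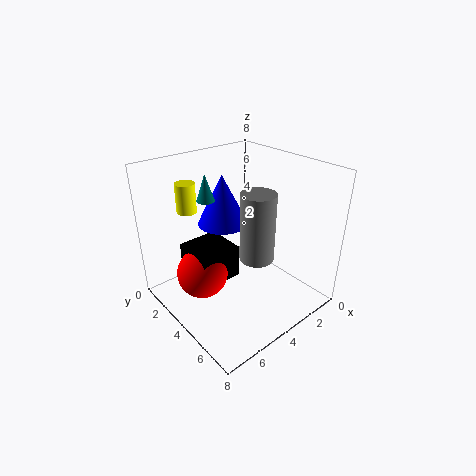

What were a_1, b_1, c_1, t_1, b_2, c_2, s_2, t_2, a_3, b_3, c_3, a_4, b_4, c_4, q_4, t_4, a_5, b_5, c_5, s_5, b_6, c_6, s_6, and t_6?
a_1 = 6.5; b_1 = 3; c_1 = 6; t_1 = 1.5; b_2 = 2; c_2 = 4; s_2 = 1.5; t_2 = 3; a_3 = 5.5; b_3 = 2.5; c_3 = 1.5; a_4 = 3.5; b_4 = 1; c_4 = 1; q_4 = 2.5; t_4 = 2; a_5 = 3; b_5 = 4.5; c_5 = 2.5; s_5 = 1; b_6 = 2.5; c_6 = 6; s_6 = 0.5; t_6 = 1.5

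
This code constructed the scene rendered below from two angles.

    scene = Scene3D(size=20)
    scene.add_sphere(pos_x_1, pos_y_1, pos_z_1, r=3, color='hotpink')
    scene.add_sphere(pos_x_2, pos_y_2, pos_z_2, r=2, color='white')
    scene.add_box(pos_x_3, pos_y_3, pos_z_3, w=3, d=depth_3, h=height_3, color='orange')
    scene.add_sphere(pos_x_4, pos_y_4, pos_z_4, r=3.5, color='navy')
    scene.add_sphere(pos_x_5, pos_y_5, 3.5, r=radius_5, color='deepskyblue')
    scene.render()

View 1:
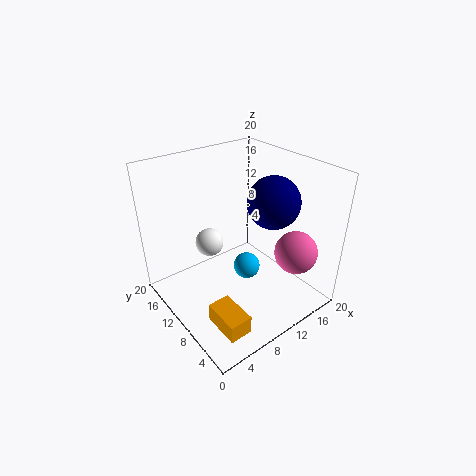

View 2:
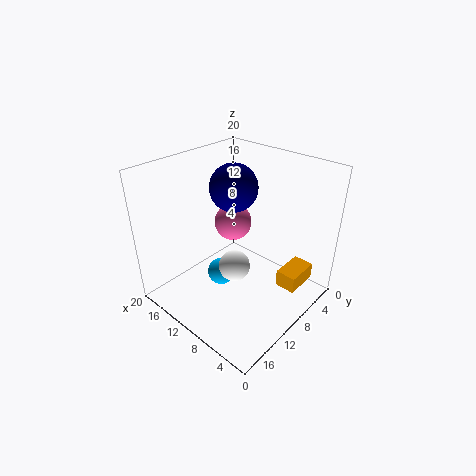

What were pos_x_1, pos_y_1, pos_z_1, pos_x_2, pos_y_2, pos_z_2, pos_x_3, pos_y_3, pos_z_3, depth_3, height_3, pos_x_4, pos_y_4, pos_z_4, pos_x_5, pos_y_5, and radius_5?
pos_x_1 = 16, pos_y_1 = 4.5, pos_z_1 = 8, pos_x_2 = 7.5, pos_y_2 = 13.5, pos_z_2 = 8.5, pos_x_3 = 2.5, pos_y_3 = 1.5, pos_z_3 = 2, depth_3 = 5, height_3 = 2.5, pos_x_4 = 13.5, pos_y_4 = 7, pos_z_4 = 15.5, pos_x_5 = 12.5, pos_y_5 = 11, radius_5 = 2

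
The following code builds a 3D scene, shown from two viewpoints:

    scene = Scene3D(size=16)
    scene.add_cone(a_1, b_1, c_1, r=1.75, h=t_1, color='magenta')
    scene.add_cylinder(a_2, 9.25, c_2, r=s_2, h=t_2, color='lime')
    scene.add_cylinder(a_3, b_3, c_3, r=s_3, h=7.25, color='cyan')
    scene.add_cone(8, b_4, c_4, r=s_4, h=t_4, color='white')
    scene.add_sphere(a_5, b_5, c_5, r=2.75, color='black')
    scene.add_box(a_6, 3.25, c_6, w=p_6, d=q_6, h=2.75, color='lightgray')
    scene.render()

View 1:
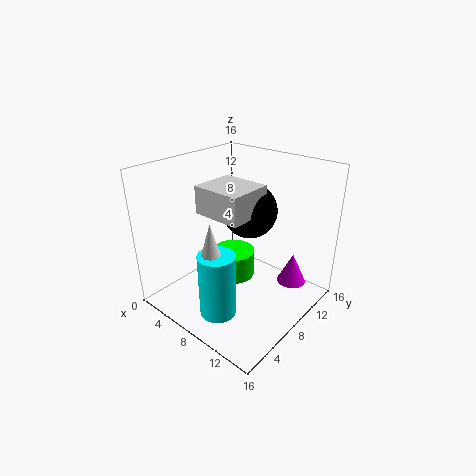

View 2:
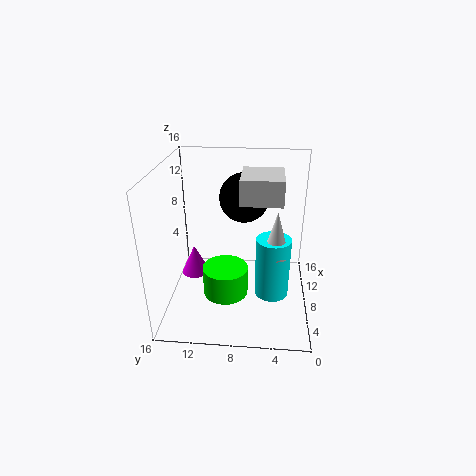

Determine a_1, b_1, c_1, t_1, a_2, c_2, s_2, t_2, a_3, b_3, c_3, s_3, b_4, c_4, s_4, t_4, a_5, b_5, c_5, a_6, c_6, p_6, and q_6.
a_1 = 11.75, b_1 = 14, c_1 = 0.75, t_1 = 3.75, a_2 = 6.25, c_2 = 2, s_2 = 2.5, t_2 = 3.25, a_3 = 8.5, b_3 = 4, c_3 = 0.5, s_3 = 2, b_4 = 3.75, c_4 = 6, s_4 = 1.5, t_4 = 5.25, a_5 = 10, b_5 = 7.5, c_5 = 12, a_6 = 6.75, c_6 = 12.25, p_6 = 5, q_6 = 4.5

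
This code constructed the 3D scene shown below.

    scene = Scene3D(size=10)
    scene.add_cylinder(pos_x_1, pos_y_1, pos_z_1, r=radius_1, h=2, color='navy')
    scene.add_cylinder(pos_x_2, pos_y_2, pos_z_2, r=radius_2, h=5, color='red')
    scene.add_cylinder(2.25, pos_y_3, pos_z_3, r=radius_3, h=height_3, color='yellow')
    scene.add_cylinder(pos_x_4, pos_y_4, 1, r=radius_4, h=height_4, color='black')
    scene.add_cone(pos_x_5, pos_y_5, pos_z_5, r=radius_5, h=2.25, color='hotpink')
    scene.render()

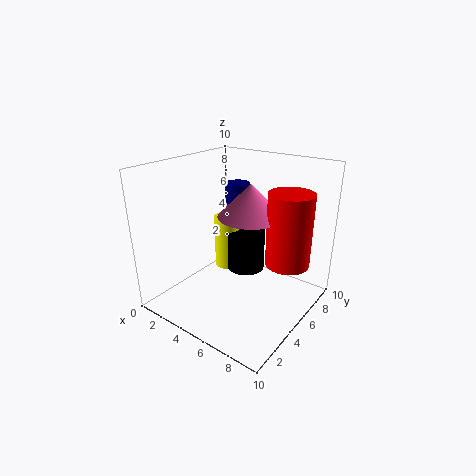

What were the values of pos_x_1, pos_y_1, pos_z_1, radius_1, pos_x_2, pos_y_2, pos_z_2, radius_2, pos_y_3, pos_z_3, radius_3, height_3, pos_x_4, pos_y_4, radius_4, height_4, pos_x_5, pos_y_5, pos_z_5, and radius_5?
pos_x_1 = 2; pos_y_1 = 9; pos_z_1 = 5.5; radius_1 = 1; pos_x_2 = 8.25; pos_y_2 = 6.25; pos_z_2 = 3.5; radius_2 = 1.5; pos_y_3 = 7.25; pos_z_3 = 1; radius_3 = 1; height_3 = 4.25; pos_x_4 = 3.75; pos_y_4 = 7.75; radius_4 = 1.5; height_4 = 3.25; pos_x_5 = 5.5; pos_y_5 = 5.75; pos_z_5 = 6.5; radius_5 = 2.25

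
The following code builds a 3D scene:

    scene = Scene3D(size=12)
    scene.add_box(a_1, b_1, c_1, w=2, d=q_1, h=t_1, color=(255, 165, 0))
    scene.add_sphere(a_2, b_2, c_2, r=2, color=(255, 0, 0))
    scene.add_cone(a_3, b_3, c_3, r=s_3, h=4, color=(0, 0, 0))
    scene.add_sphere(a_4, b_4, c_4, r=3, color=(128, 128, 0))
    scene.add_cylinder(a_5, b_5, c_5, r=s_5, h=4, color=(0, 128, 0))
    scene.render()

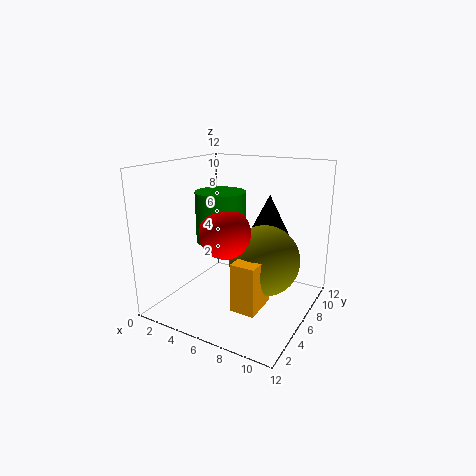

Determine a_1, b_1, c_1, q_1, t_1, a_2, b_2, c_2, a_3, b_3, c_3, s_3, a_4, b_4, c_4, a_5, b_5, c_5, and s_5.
a_1 = 7; b_1 = 3; c_1 = 1; q_1 = 3; t_1 = 4; a_2 = 6; b_2 = 4; c_2 = 7; a_3 = 7; b_3 = 10; c_3 = 5; s_3 = 2; a_4 = 8; b_4 = 7; c_4 = 4; a_5 = 5; b_5 = 5; c_5 = 6; s_5 = 2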